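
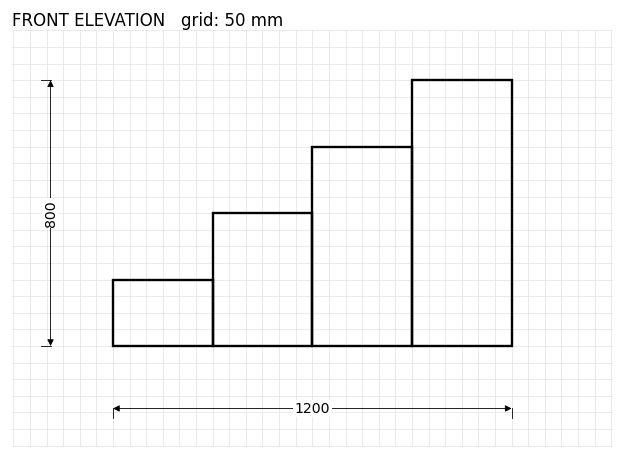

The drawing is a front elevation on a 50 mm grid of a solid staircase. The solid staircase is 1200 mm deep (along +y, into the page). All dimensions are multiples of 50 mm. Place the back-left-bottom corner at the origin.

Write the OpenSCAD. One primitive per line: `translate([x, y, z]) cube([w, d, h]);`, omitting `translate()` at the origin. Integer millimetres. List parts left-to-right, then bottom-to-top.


cube([300, 1200, 200]);
translate([300, 0, 0]) cube([300, 1200, 400]);
translate([600, 0, 0]) cube([300, 1200, 600]);
translate([900, 0, 0]) cube([300, 1200, 800]);


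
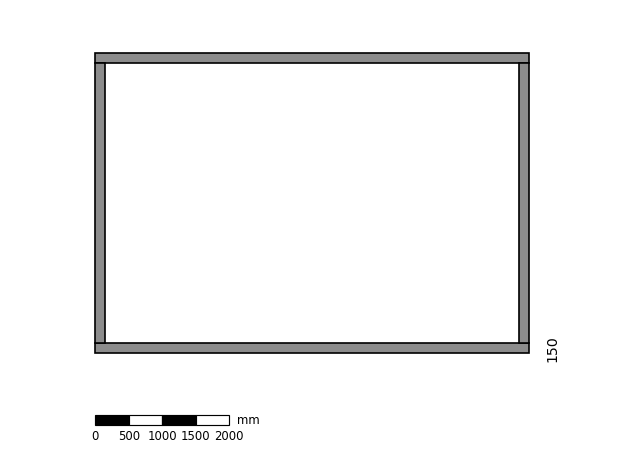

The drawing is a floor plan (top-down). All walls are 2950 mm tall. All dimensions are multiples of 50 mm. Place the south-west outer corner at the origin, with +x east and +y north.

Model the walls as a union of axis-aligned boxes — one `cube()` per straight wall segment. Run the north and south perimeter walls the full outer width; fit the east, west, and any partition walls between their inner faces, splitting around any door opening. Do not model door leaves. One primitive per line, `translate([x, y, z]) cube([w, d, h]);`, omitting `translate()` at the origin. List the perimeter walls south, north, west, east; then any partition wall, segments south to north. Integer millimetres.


cube([6500, 150, 2950]);
translate([0, 4350, 0]) cube([6500, 150, 2950]);
translate([0, 150, 0]) cube([150, 4200, 2950]);
translate([6350, 150, 0]) cube([150, 4200, 2950]);


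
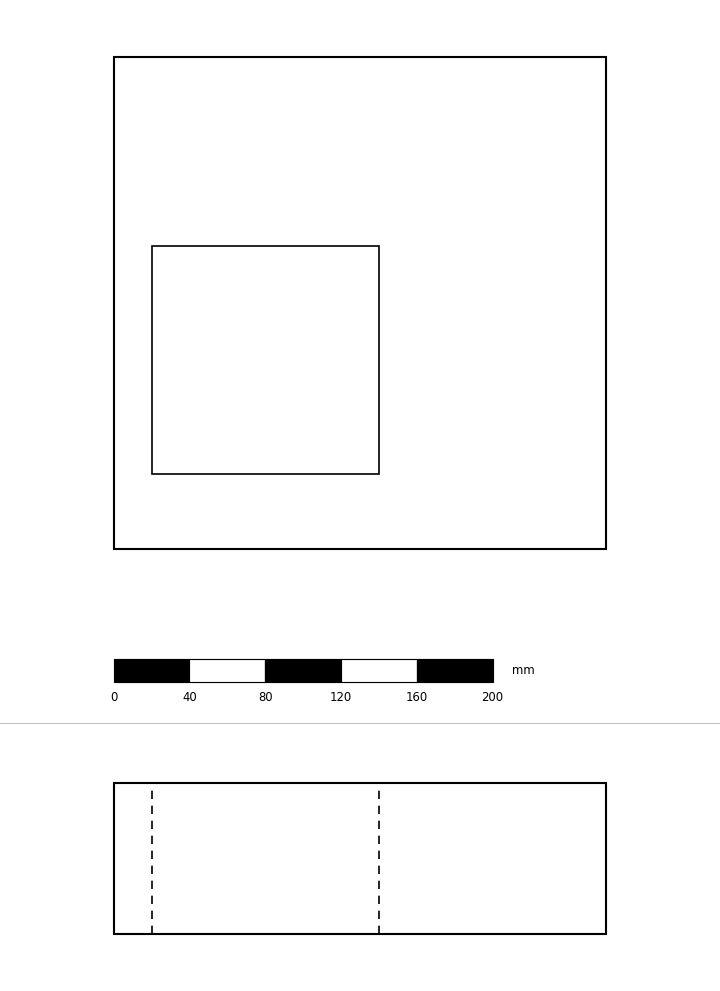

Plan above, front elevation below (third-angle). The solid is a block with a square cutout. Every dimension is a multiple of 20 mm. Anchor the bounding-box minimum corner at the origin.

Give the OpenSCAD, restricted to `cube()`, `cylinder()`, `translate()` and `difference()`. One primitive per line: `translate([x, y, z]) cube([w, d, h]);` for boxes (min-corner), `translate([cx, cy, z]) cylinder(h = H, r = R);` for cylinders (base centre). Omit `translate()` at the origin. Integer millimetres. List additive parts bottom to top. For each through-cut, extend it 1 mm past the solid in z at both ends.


difference() {
  cube([260, 260, 80]);
  translate([20, 40, -1]) cube([120, 120, 82]);
}


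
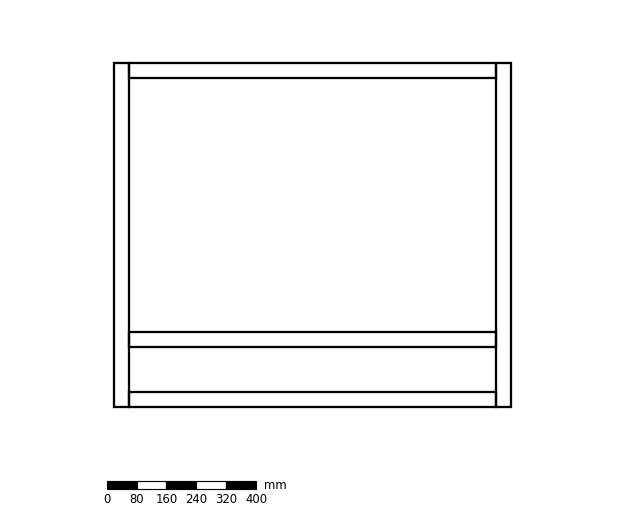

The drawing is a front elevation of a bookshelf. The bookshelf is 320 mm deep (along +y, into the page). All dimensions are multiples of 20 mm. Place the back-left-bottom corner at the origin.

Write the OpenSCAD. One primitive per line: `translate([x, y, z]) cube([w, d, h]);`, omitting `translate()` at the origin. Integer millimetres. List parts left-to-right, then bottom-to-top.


cube([40, 320, 920]);
translate([40, 0, 0]) cube([980, 320, 40]);
translate([40, 0, 160]) cube([980, 320, 40]);
translate([40, 0, 880]) cube([980, 320, 40]);
translate([1020, 0, 0]) cube([40, 320, 920]);


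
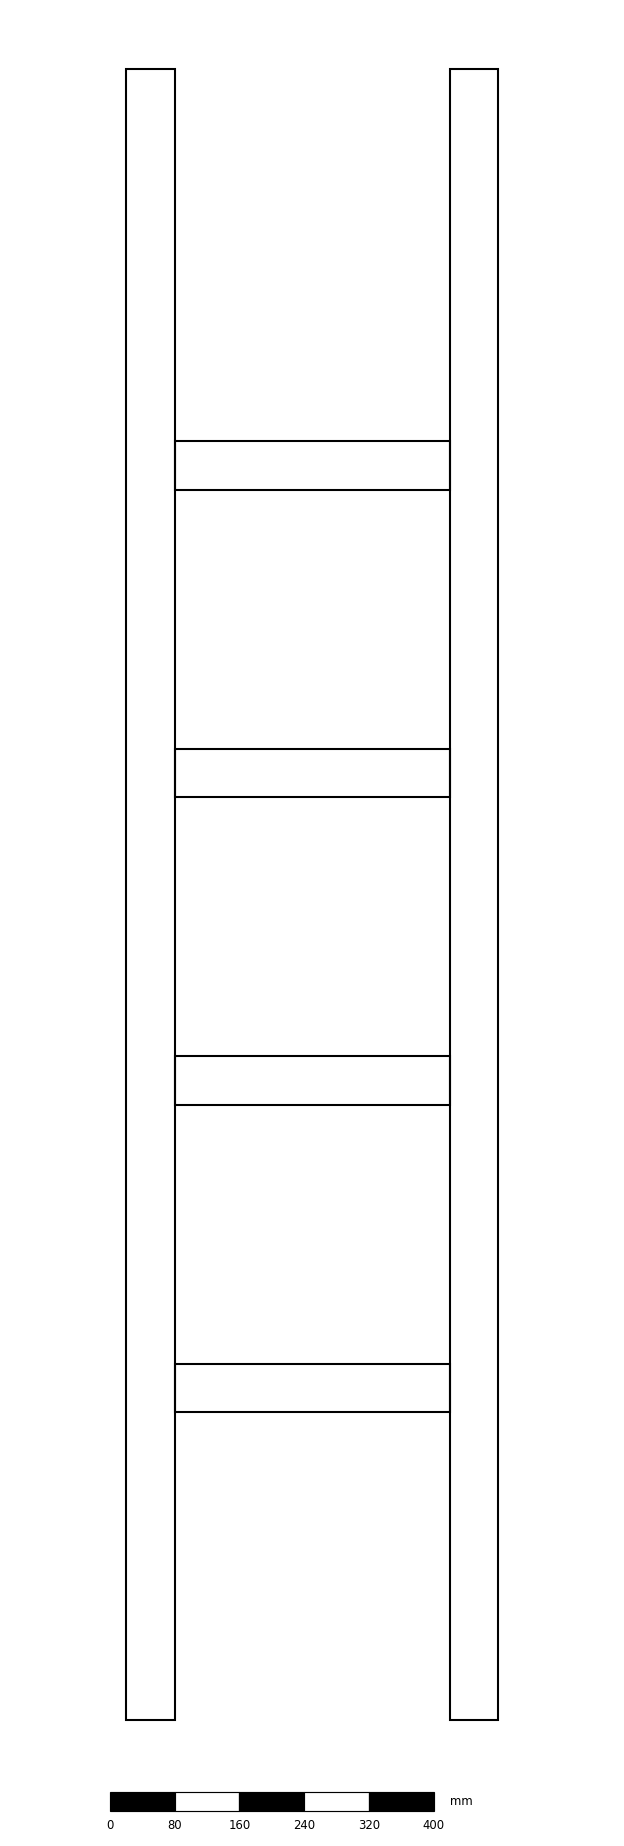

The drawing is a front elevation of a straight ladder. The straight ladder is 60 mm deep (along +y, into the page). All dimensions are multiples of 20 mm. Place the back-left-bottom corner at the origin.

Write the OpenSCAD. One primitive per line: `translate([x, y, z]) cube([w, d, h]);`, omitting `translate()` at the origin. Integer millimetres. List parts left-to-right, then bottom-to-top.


cube([60, 60, 2040]);
translate([60, 0, 380]) cube([340, 60, 60]);
translate([60, 0, 760]) cube([340, 60, 60]);
translate([60, 0, 1140]) cube([340, 60, 60]);
translate([60, 0, 1520]) cube([340, 60, 60]);
translate([400, 0, 0]) cube([60, 60, 2040]);


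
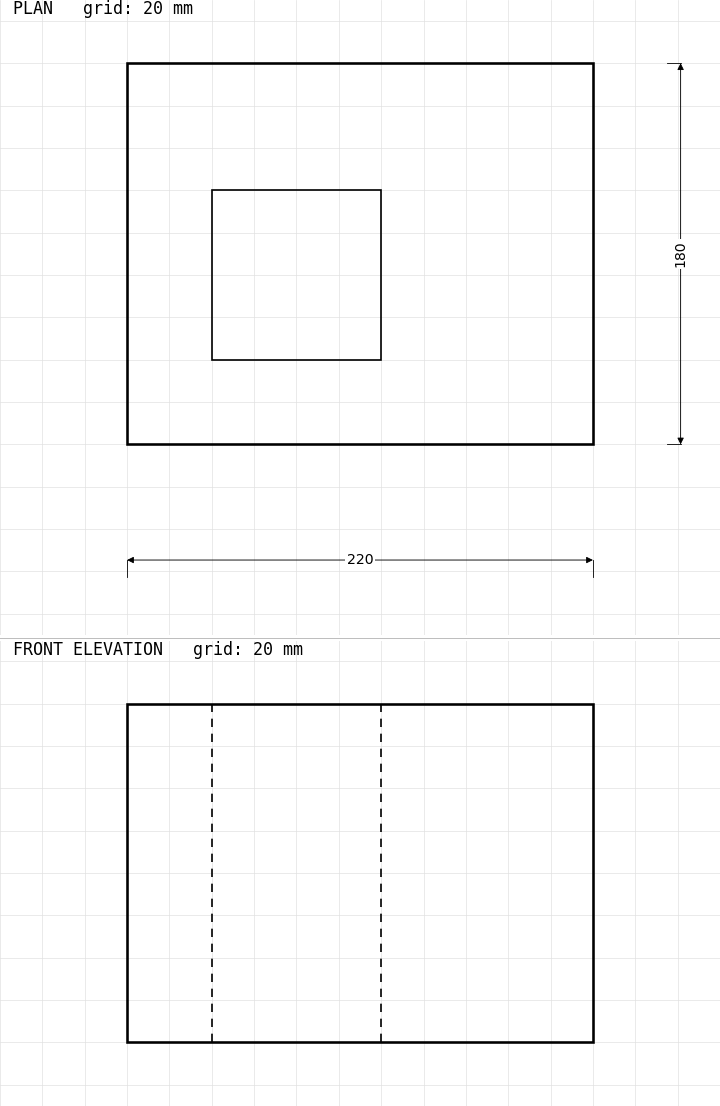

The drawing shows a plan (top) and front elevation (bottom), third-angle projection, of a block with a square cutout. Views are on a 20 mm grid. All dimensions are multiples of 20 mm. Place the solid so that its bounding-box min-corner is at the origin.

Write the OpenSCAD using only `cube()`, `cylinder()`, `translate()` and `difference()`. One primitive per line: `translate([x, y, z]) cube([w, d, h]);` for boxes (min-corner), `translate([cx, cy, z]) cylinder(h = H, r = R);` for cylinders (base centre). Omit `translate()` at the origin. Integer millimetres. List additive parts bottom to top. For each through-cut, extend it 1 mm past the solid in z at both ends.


difference() {
  cube([220, 180, 160]);
  translate([40, 40, -1]) cube([80, 80, 162]);
}


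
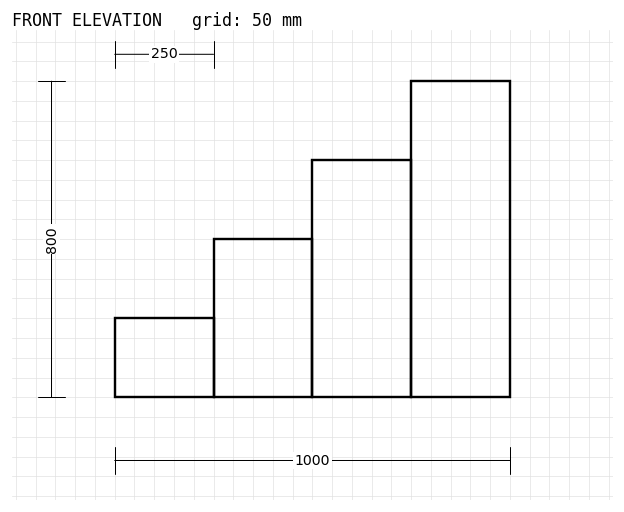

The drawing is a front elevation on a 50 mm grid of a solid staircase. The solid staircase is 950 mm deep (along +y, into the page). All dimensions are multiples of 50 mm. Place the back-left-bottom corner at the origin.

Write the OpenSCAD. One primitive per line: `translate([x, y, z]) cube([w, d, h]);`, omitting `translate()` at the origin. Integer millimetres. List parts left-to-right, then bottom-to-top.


cube([250, 950, 200]);
translate([250, 0, 0]) cube([250, 950, 400]);
translate([500, 0, 0]) cube([250, 950, 600]);
translate([750, 0, 0]) cube([250, 950, 800]);


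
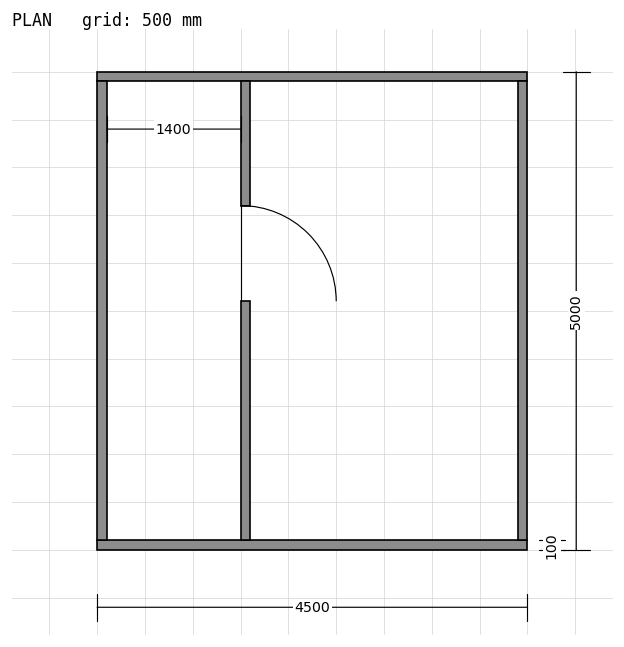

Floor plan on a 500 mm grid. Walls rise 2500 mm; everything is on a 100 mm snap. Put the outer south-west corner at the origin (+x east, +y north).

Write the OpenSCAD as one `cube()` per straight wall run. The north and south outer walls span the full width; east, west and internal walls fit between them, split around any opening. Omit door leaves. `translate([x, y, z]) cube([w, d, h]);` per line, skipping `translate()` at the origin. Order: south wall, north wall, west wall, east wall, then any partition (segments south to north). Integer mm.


cube([4500, 100, 2500]);
translate([0, 4900, 0]) cube([4500, 100, 2500]);
translate([0, 100, 0]) cube([100, 4800, 2500]);
translate([4400, 100, 0]) cube([100, 4800, 2500]);
translate([1500, 100, 0]) cube([100, 2500, 2500]);
translate([1500, 3600, 0]) cube([100, 1300, 2500]);


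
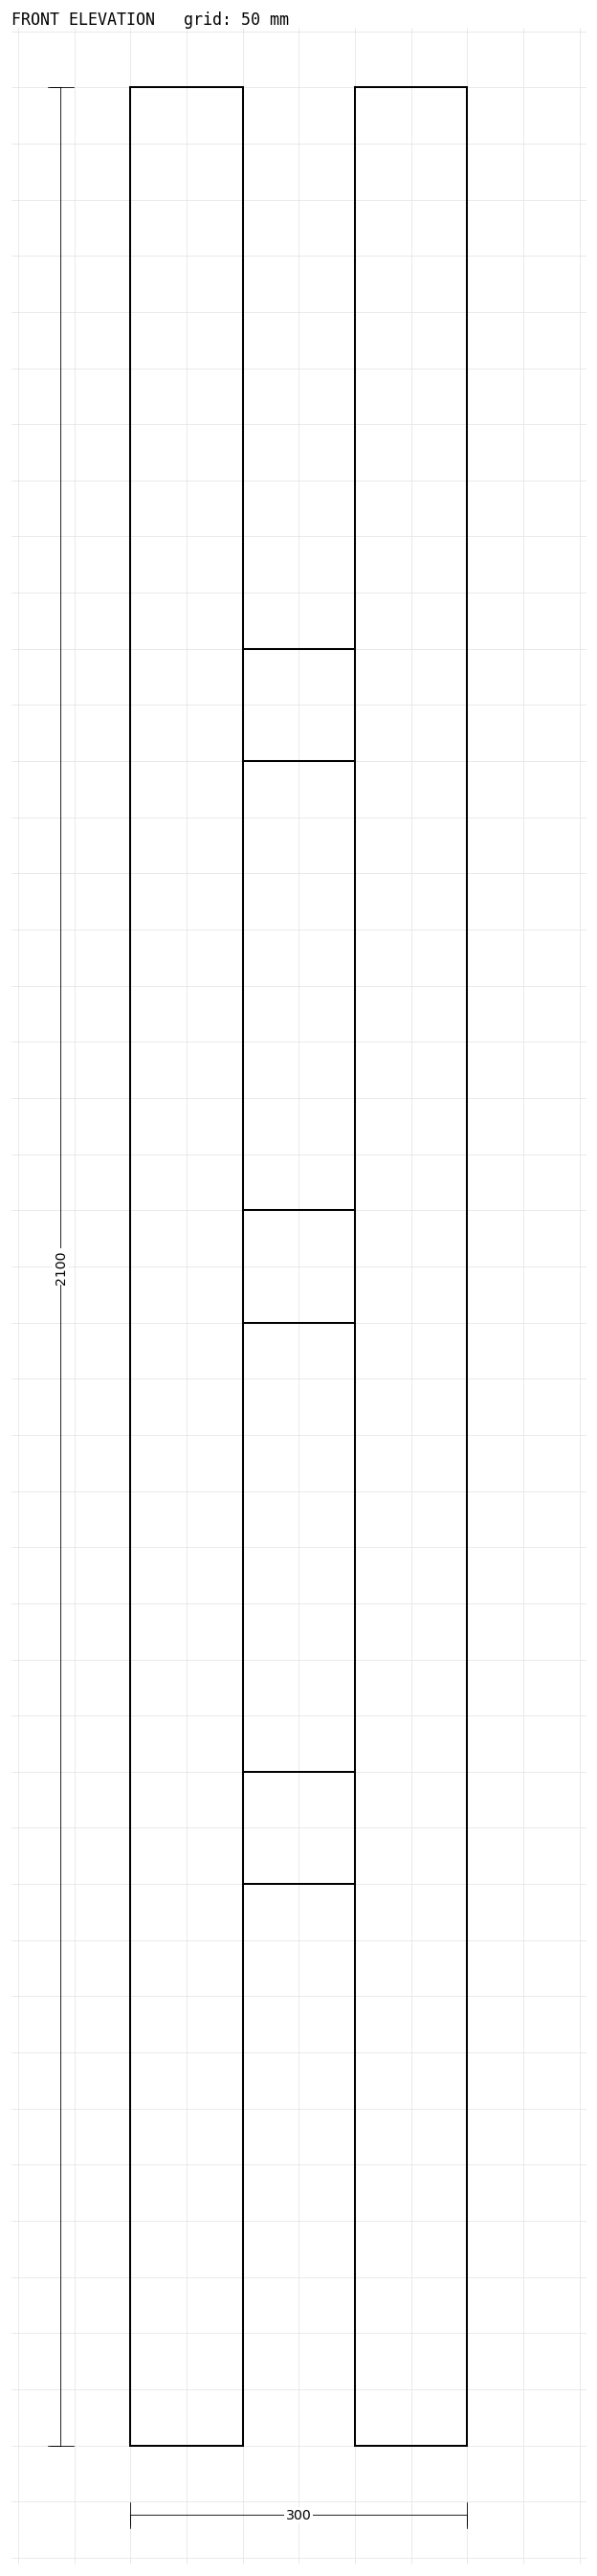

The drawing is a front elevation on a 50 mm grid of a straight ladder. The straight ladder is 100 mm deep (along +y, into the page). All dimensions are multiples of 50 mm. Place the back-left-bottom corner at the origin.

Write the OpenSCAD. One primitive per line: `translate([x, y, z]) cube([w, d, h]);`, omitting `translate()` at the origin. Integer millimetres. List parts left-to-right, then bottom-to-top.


cube([100, 100, 2100]);
translate([100, 0, 500]) cube([100, 100, 100]);
translate([100, 0, 1000]) cube([100, 100, 100]);
translate([100, 0, 1500]) cube([100, 100, 100]);
translate([200, 0, 0]) cube([100, 100, 2100]);


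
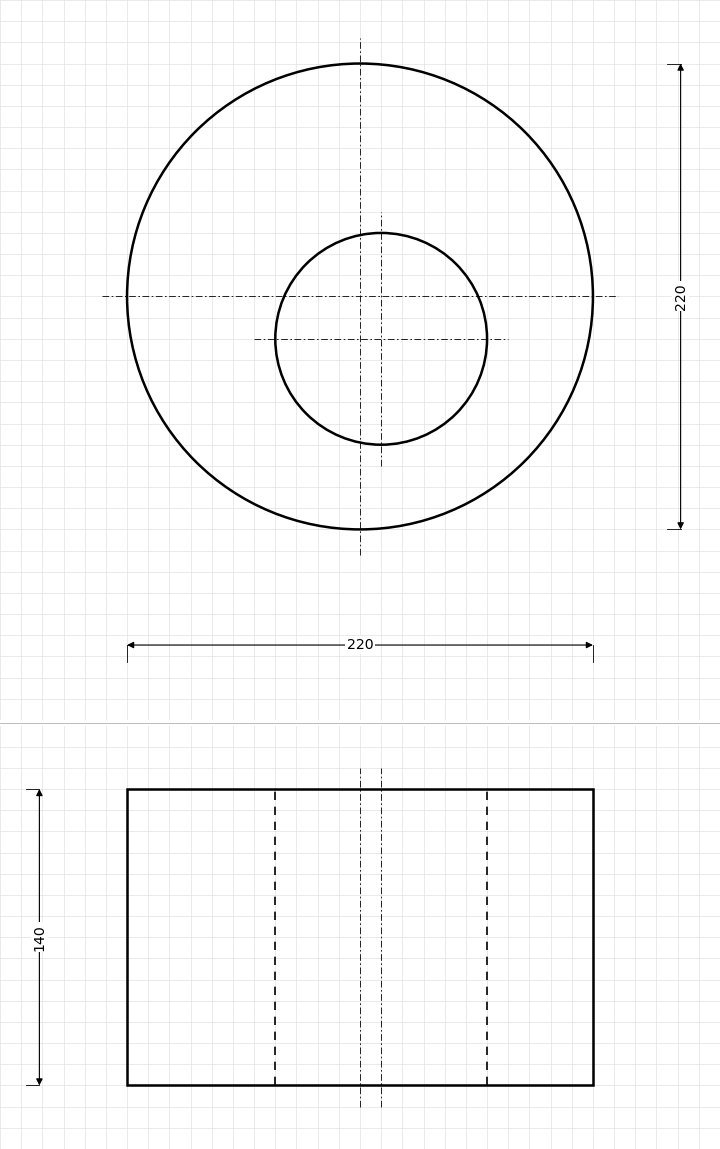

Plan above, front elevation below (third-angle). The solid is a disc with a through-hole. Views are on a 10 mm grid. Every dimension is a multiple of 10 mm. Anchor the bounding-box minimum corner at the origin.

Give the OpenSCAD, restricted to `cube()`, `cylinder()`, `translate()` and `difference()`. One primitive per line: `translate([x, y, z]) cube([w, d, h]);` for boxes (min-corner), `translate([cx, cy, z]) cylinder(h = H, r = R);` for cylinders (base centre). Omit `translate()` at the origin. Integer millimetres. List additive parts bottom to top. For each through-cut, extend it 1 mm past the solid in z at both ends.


difference() {
  translate([110, 110, 0]) cylinder(h = 140, r = 110);
  translate([120, 90, -1]) cylinder(h = 142, r = 50);
}


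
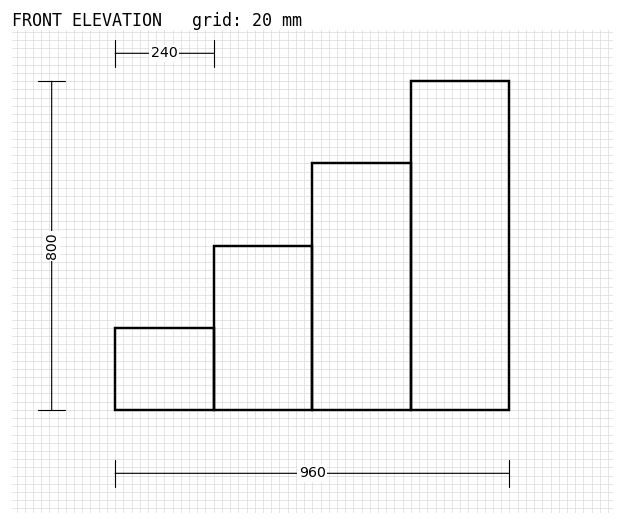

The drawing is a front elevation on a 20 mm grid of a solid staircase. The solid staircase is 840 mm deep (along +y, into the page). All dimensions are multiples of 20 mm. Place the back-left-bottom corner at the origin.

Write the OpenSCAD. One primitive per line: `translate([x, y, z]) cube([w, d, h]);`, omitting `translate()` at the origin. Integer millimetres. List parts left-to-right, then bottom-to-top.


cube([240, 840, 200]);
translate([240, 0, 0]) cube([240, 840, 400]);
translate([480, 0, 0]) cube([240, 840, 600]);
translate([720, 0, 0]) cube([240, 840, 800]);


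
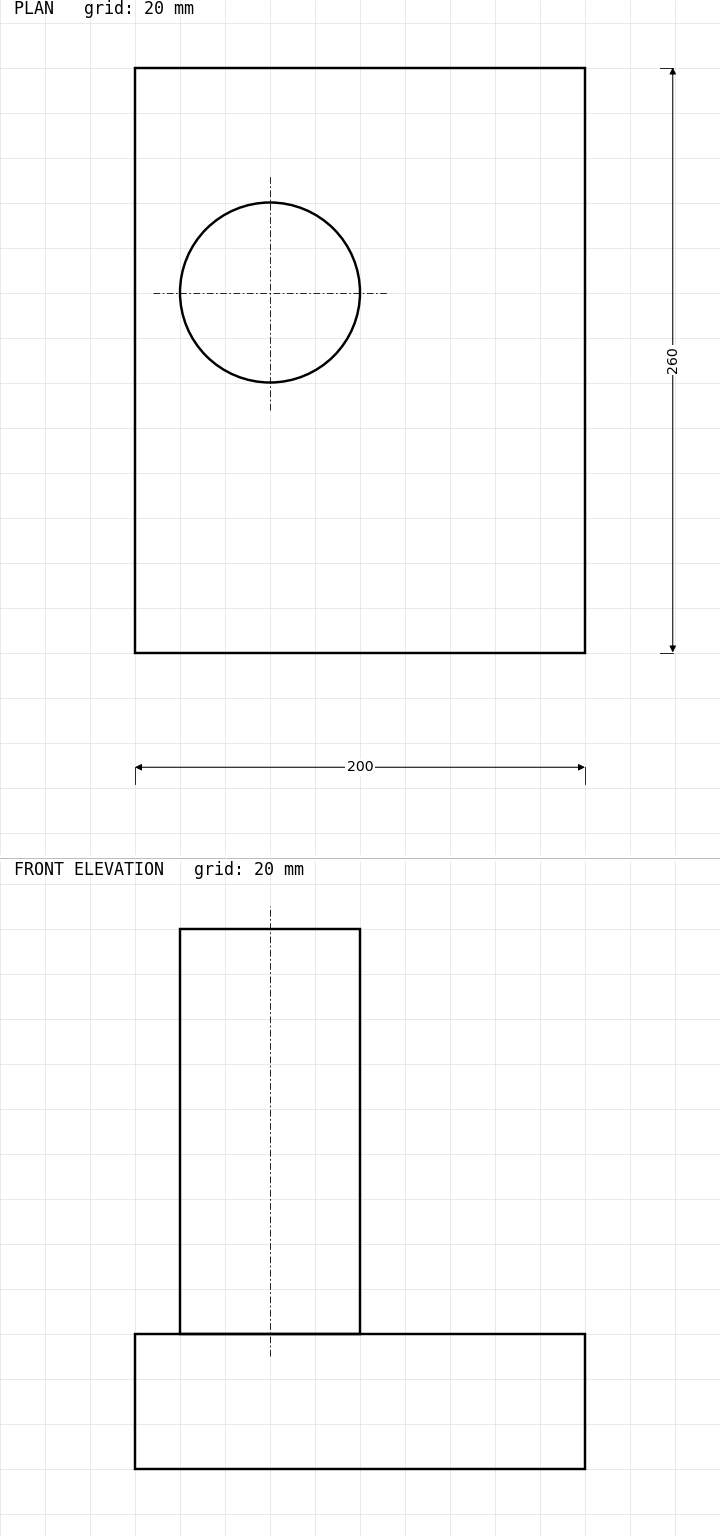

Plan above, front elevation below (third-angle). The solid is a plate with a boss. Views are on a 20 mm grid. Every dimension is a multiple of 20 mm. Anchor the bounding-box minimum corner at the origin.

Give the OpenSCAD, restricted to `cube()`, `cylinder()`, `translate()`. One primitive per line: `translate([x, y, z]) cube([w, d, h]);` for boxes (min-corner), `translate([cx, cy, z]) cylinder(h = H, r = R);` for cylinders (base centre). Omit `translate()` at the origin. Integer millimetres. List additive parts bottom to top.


cube([200, 260, 60]);
translate([60, 160, 60]) cylinder(h = 180, r = 40);


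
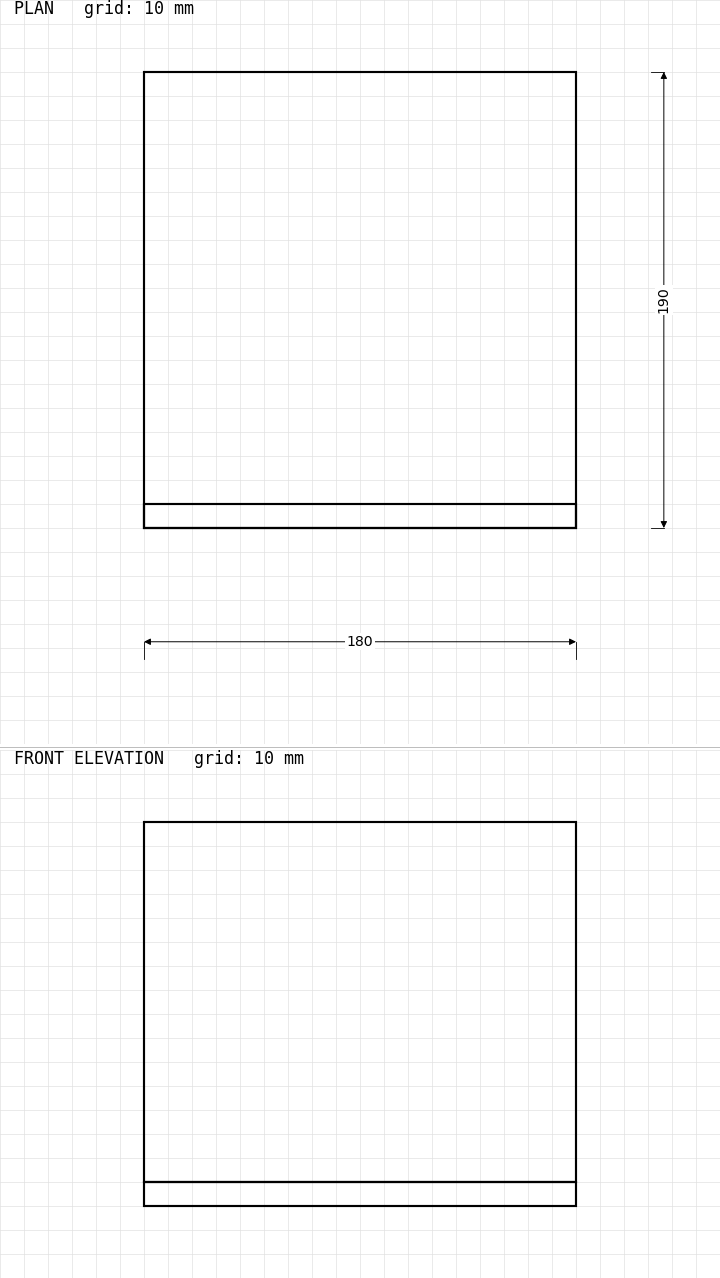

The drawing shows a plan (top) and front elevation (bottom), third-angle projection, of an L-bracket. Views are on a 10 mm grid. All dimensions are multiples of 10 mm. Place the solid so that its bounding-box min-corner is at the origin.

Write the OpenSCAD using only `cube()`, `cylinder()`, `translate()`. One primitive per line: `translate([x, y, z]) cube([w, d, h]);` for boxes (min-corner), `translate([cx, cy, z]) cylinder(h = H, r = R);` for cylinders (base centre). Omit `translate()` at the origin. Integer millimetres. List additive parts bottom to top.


cube([180, 190, 10]);
translate([0, 0, 10]) cube([180, 10, 150]);


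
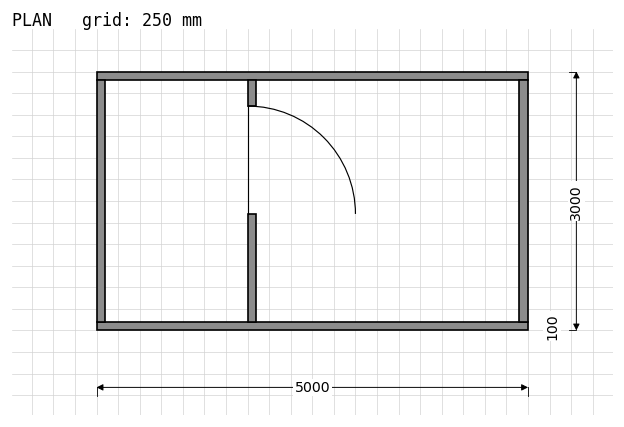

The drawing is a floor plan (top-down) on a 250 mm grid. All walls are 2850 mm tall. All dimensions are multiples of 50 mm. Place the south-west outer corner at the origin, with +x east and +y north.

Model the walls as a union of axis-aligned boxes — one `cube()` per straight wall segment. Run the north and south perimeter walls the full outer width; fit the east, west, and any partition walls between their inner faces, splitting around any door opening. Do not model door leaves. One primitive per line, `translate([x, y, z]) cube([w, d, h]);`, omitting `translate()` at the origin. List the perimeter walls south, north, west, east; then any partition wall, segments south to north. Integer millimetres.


cube([5000, 100, 2850]);
translate([0, 2900, 0]) cube([5000, 100, 2850]);
translate([0, 100, 0]) cube([100, 2800, 2850]);
translate([4900, 100, 0]) cube([100, 2800, 2850]);
translate([1750, 100, 0]) cube([100, 1250, 2850]);
translate([1750, 2600, 0]) cube([100, 300, 2850]);


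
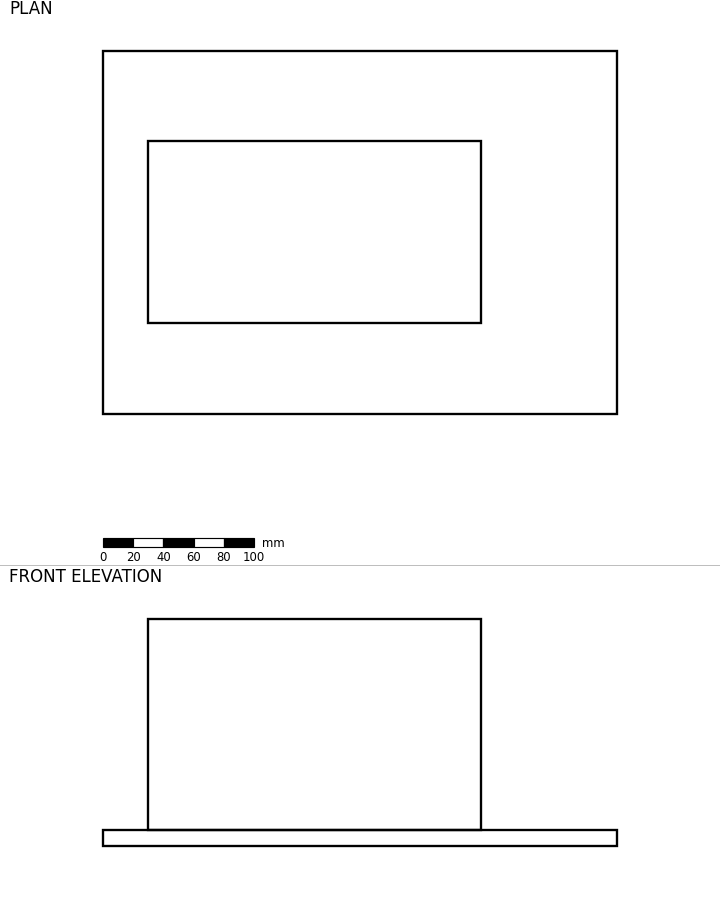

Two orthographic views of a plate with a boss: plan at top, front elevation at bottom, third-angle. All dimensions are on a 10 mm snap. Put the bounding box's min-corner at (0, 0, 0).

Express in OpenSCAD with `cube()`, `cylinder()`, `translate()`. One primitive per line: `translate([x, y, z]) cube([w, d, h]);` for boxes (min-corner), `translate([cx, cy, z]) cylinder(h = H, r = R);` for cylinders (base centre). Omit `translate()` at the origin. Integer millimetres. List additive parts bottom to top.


cube([340, 240, 10]);
translate([30, 60, 10]) cube([220, 120, 140]);


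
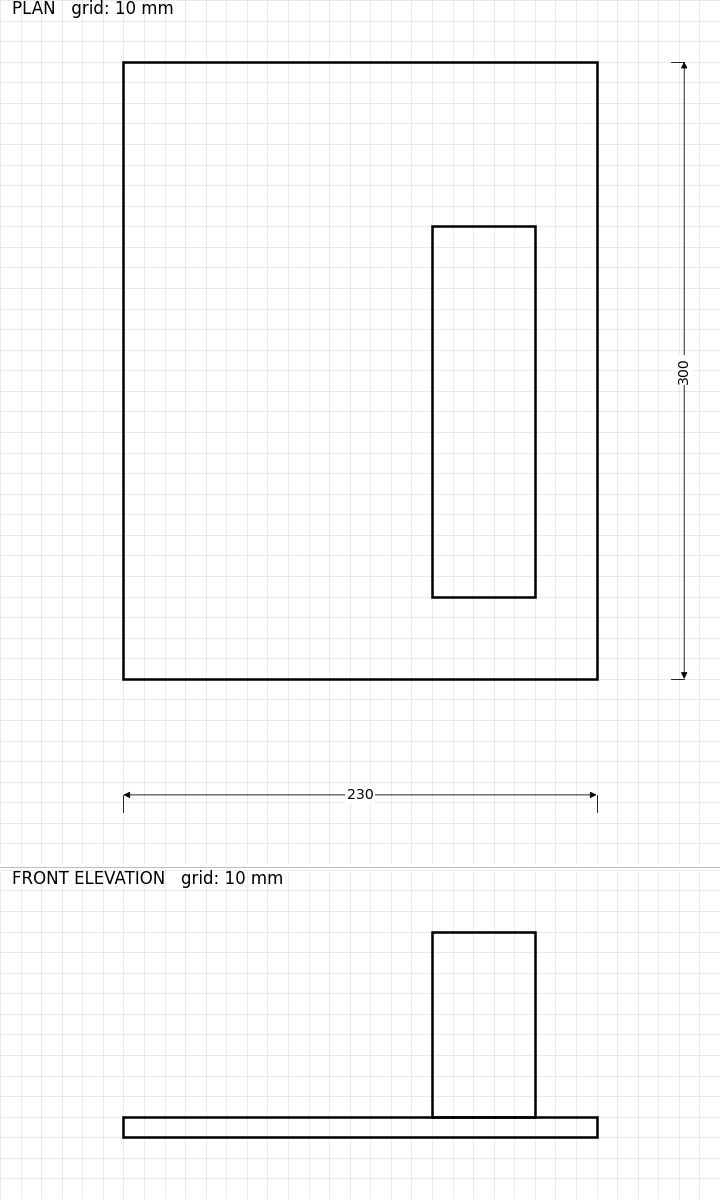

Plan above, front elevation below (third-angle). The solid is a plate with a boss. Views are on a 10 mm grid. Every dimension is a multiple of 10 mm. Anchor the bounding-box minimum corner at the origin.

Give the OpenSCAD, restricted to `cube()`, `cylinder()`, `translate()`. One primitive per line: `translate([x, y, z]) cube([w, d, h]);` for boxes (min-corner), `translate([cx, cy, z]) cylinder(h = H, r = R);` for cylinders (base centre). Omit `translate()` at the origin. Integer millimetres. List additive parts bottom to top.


cube([230, 300, 10]);
translate([150, 40, 10]) cube([50, 180, 90]);


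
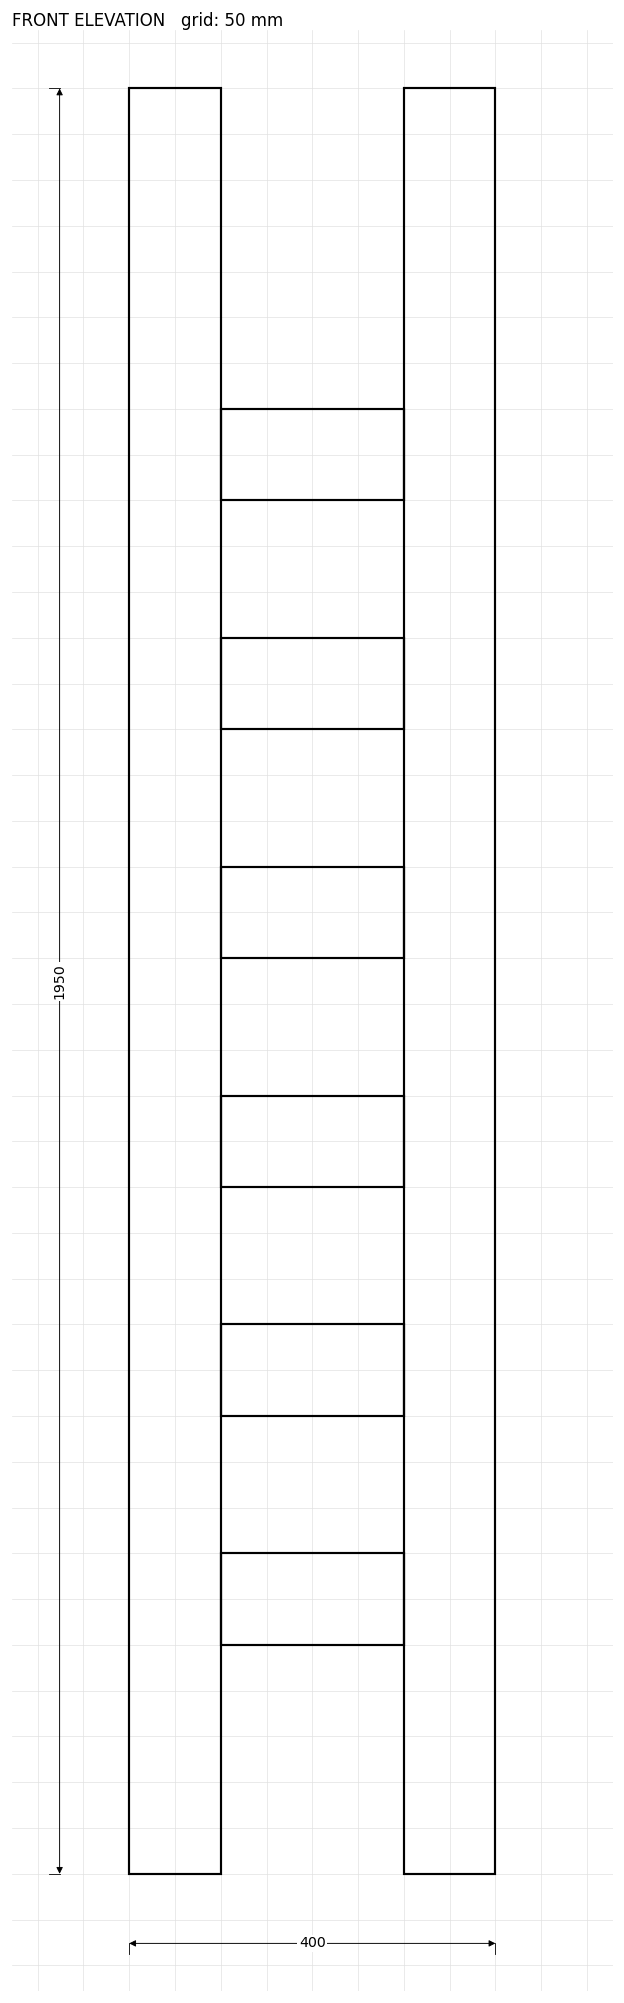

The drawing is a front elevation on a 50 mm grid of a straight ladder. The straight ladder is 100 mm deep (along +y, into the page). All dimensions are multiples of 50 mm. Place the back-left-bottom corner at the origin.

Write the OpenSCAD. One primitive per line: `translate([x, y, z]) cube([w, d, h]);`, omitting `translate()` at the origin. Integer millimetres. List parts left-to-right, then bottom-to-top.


cube([100, 100, 1950]);
translate([100, 0, 250]) cube([200, 100, 100]);
translate([100, 0, 500]) cube([200, 100, 100]);
translate([100, 0, 750]) cube([200, 100, 100]);
translate([100, 0, 1000]) cube([200, 100, 100]);
translate([100, 0, 1250]) cube([200, 100, 100]);
translate([100, 0, 1500]) cube([200, 100, 100]);
translate([300, 0, 0]) cube([100, 100, 1950]);


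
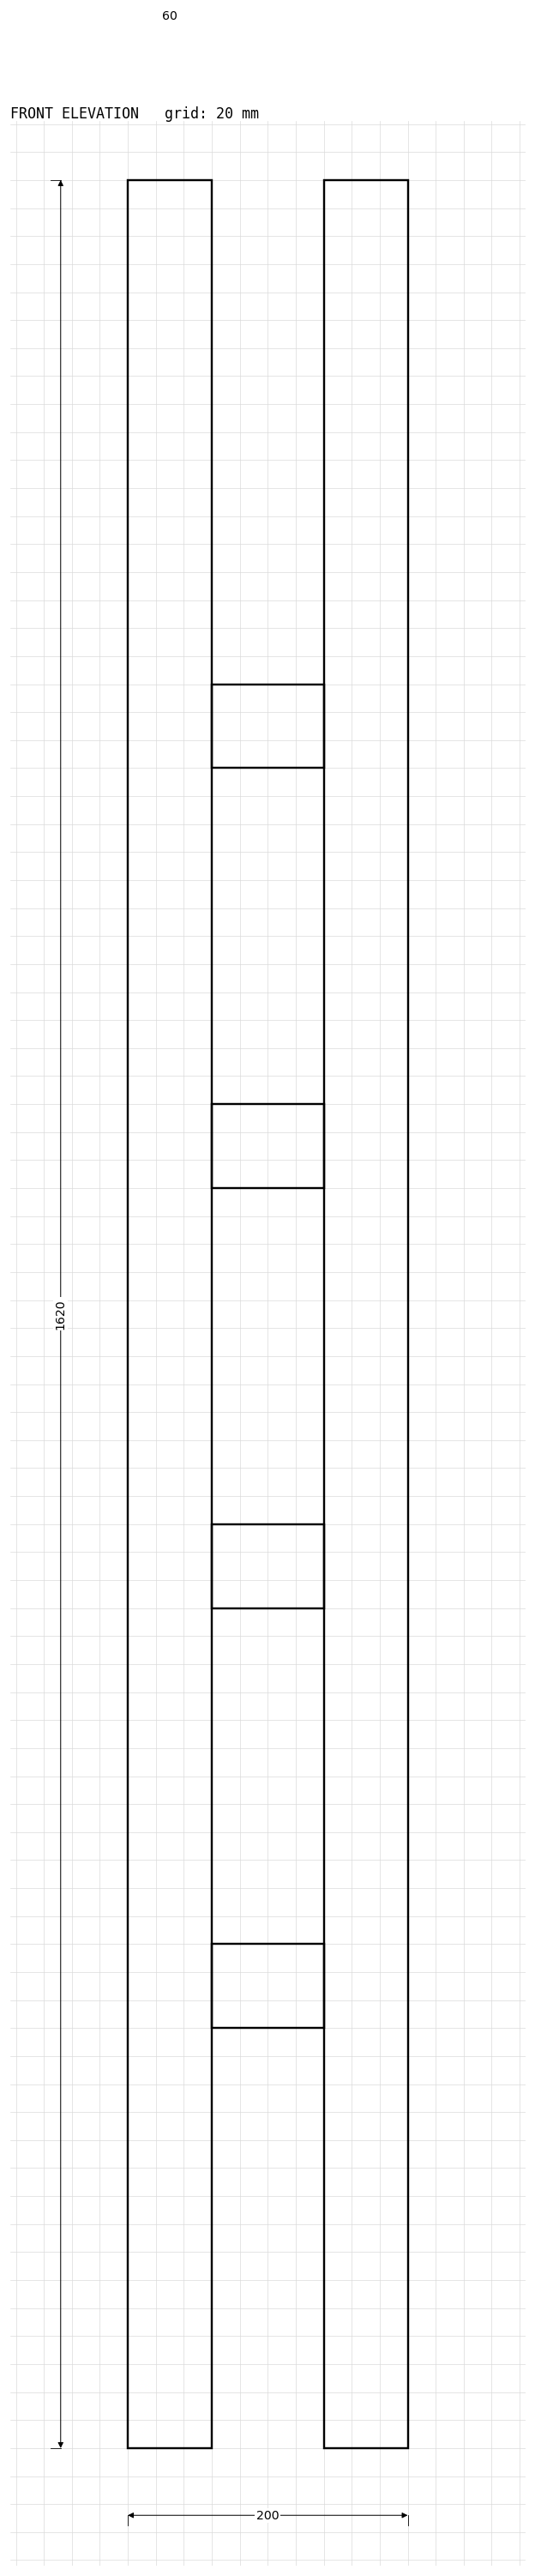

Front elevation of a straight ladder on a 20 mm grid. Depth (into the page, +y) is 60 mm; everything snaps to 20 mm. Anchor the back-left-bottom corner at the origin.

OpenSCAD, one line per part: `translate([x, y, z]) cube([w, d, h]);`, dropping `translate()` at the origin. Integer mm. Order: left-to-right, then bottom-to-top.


cube([60, 60, 1620]);
translate([60, 0, 300]) cube([80, 60, 60]);
translate([60, 0, 600]) cube([80, 60, 60]);
translate([60, 0, 900]) cube([80, 60, 60]);
translate([60, 0, 1200]) cube([80, 60, 60]);
translate([140, 0, 0]) cube([60, 60, 1620]);


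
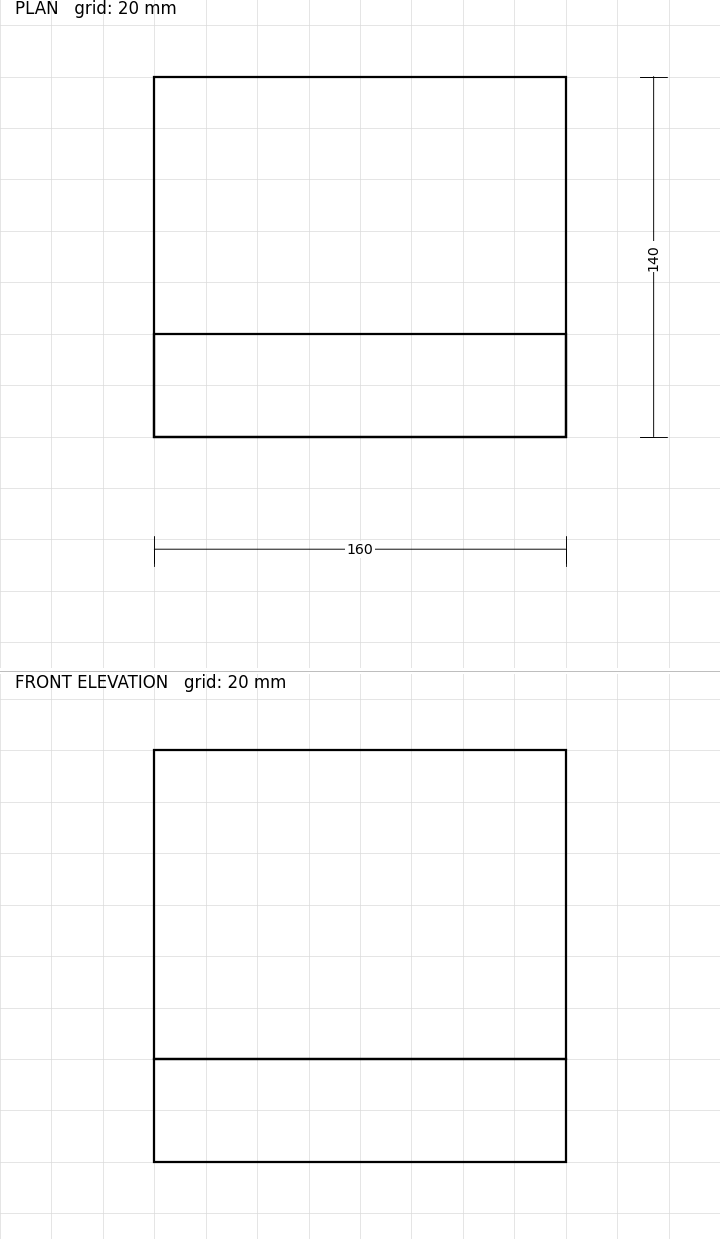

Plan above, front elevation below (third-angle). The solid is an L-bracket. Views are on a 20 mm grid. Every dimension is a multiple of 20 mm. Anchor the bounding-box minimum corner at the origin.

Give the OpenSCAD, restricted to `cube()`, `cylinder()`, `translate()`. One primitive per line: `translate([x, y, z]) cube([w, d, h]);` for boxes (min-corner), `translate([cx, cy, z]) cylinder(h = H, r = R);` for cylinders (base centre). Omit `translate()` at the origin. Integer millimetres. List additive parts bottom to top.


cube([160, 140, 40]);
translate([0, 0, 40]) cube([160, 40, 120]);


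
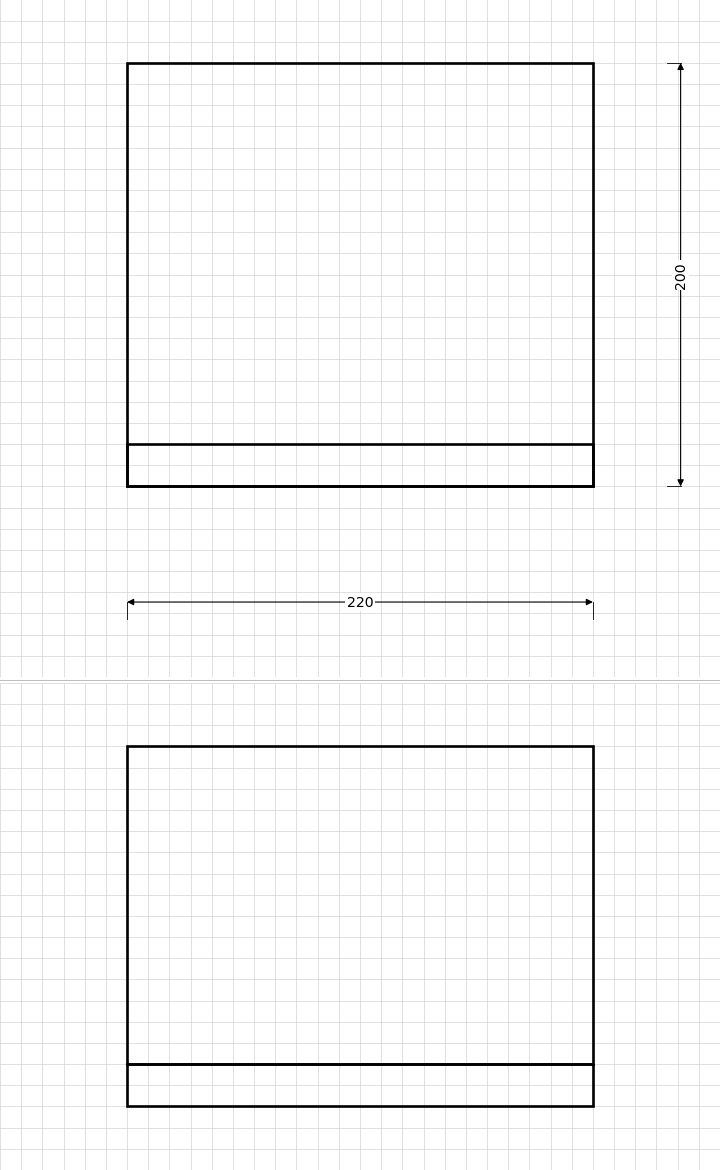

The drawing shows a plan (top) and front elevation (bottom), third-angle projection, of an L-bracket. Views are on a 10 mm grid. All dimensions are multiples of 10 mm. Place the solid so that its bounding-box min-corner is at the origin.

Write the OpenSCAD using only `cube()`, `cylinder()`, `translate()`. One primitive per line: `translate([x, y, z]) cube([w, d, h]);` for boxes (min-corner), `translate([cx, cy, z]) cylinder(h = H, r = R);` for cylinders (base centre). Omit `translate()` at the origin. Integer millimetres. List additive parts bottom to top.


cube([220, 200, 20]);
translate([0, 0, 20]) cube([220, 20, 150]);


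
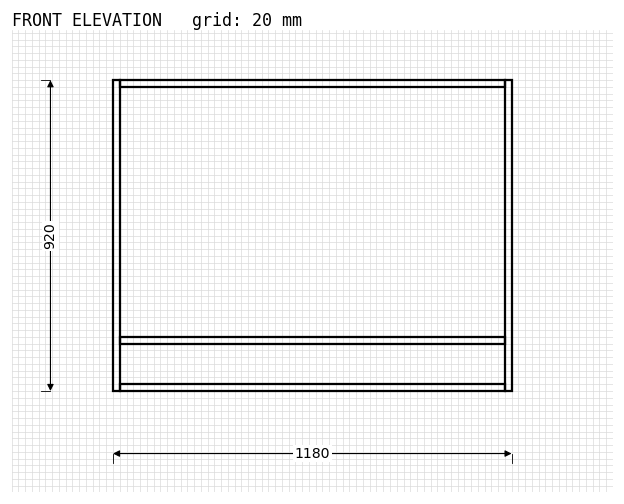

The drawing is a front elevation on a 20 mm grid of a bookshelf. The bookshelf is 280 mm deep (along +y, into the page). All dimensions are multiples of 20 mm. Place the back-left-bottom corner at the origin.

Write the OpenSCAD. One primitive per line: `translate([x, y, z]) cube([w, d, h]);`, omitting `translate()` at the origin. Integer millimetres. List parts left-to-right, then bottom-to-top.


cube([20, 280, 920]);
translate([20, 0, 0]) cube([1140, 280, 20]);
translate([20, 0, 140]) cube([1140, 280, 20]);
translate([20, 0, 900]) cube([1140, 280, 20]);
translate([1160, 0, 0]) cube([20, 280, 920]);


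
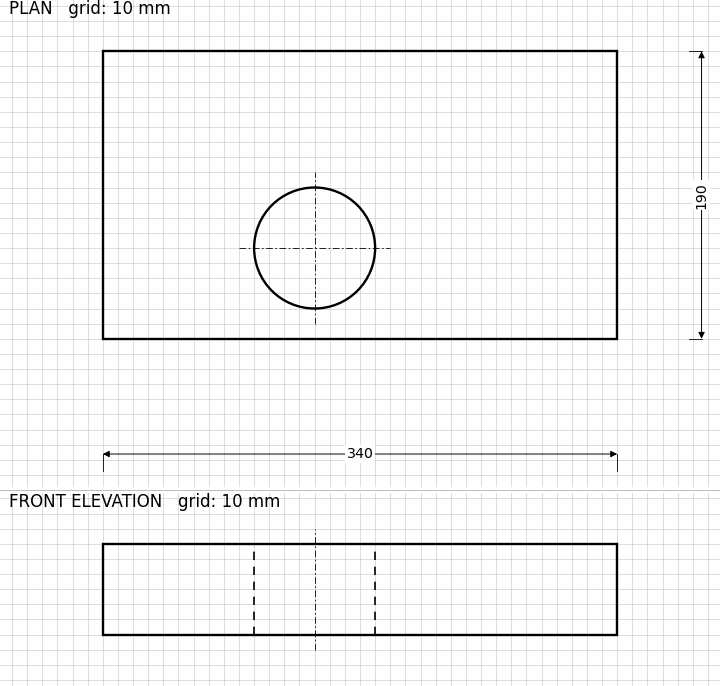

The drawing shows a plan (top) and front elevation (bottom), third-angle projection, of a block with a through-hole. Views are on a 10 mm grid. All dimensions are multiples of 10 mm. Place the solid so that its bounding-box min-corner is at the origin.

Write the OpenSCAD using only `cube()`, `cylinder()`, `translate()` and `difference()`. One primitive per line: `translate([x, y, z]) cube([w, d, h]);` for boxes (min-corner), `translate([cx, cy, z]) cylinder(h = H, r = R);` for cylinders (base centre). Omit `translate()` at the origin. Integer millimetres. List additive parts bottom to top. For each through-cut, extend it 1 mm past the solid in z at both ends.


difference() {
  cube([340, 190, 60]);
  translate([140, 60, -1]) cylinder(h = 62, r = 40);
}


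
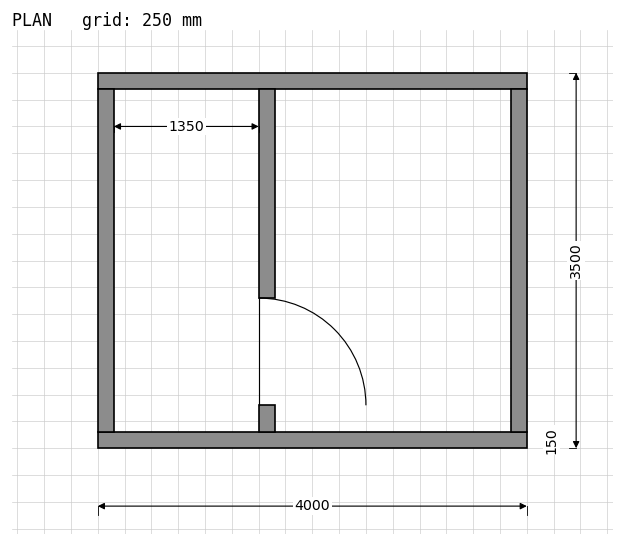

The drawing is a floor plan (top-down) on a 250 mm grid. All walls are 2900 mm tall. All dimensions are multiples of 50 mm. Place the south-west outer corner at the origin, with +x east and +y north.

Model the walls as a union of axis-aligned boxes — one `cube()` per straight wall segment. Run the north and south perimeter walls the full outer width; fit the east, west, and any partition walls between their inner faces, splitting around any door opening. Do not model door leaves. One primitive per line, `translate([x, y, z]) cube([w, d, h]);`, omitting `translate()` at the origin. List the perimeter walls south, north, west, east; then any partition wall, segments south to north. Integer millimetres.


cube([4000, 150, 2900]);
translate([0, 3350, 0]) cube([4000, 150, 2900]);
translate([0, 150, 0]) cube([150, 3200, 2900]);
translate([3850, 150, 0]) cube([150, 3200, 2900]);
translate([1500, 150, 0]) cube([150, 250, 2900]);
translate([1500, 1400, 0]) cube([150, 1950, 2900]);


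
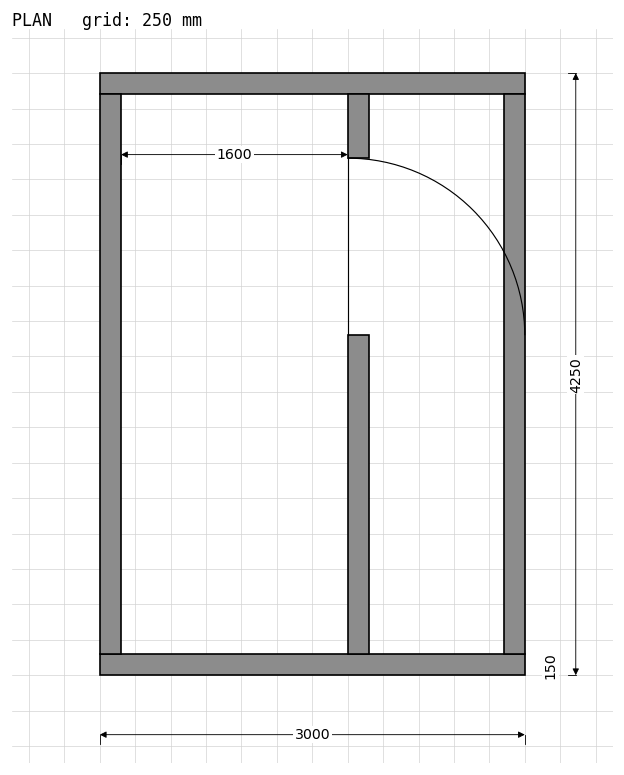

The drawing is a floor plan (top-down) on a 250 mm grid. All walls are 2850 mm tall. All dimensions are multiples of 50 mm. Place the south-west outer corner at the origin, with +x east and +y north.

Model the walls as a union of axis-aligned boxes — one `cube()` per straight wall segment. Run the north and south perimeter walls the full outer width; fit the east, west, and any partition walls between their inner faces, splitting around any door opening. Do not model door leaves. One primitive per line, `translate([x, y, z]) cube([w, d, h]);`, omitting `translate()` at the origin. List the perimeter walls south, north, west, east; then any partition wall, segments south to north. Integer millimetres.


cube([3000, 150, 2850]);
translate([0, 4100, 0]) cube([3000, 150, 2850]);
translate([0, 150, 0]) cube([150, 3950, 2850]);
translate([2850, 150, 0]) cube([150, 3950, 2850]);
translate([1750, 150, 0]) cube([150, 2250, 2850]);
translate([1750, 3650, 0]) cube([150, 450, 2850]);


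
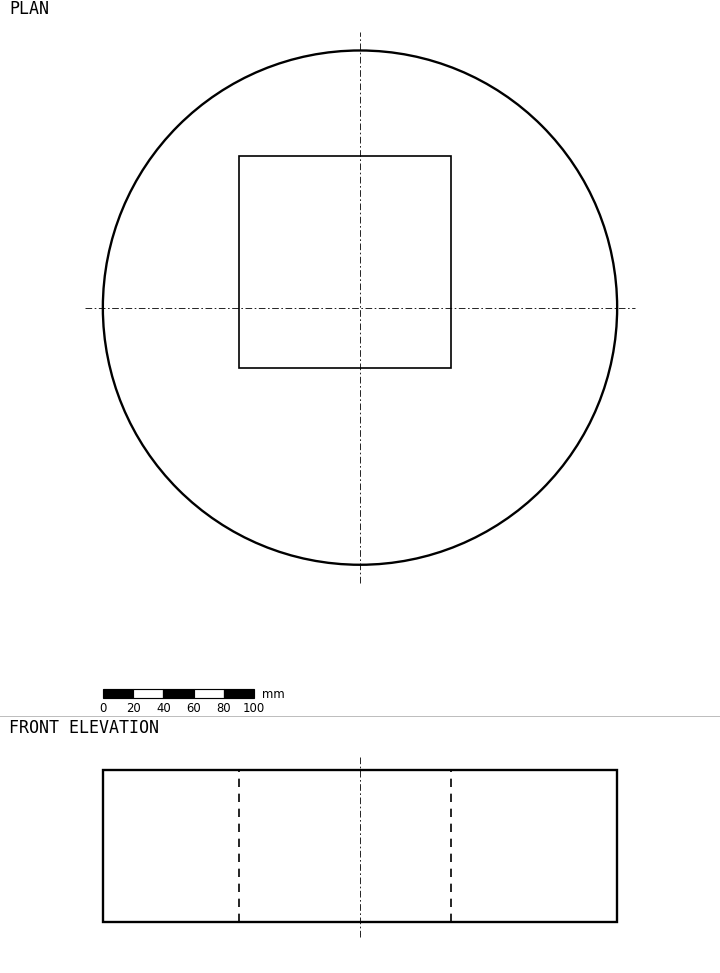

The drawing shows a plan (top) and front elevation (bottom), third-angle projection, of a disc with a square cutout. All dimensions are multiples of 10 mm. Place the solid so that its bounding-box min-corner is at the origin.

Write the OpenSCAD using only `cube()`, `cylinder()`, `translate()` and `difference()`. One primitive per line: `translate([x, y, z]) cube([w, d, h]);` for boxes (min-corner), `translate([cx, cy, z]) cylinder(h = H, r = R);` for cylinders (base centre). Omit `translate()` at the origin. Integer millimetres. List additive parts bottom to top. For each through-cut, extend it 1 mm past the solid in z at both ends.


difference() {
  translate([170, 170, 0]) cylinder(h = 100, r = 170);
  translate([90, 130, -1]) cube([140, 140, 102]);
}


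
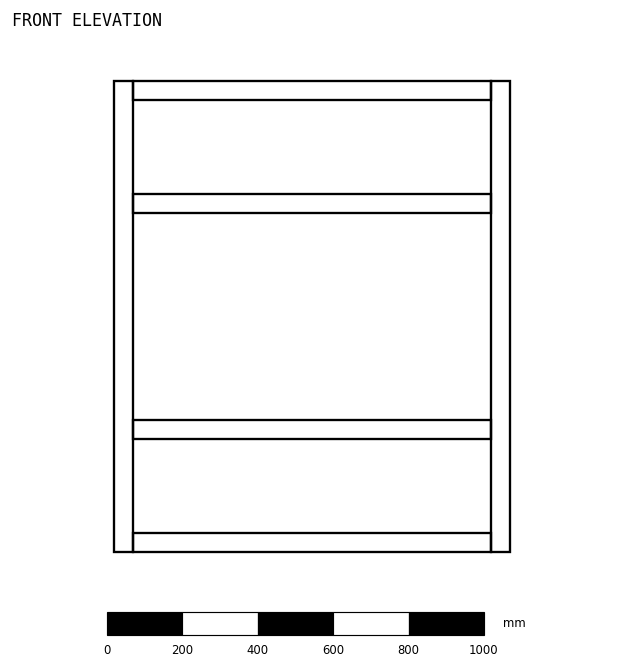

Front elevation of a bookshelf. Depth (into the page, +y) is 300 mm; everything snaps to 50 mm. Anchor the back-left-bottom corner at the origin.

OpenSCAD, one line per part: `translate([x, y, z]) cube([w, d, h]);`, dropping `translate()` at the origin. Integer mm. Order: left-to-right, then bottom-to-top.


cube([50, 300, 1250]);
translate([50, 0, 0]) cube([950, 300, 50]);
translate([50, 0, 300]) cube([950, 300, 50]);
translate([50, 0, 900]) cube([950, 300, 50]);
translate([50, 0, 1200]) cube([950, 300, 50]);
translate([1000, 0, 0]) cube([50, 300, 1250]);


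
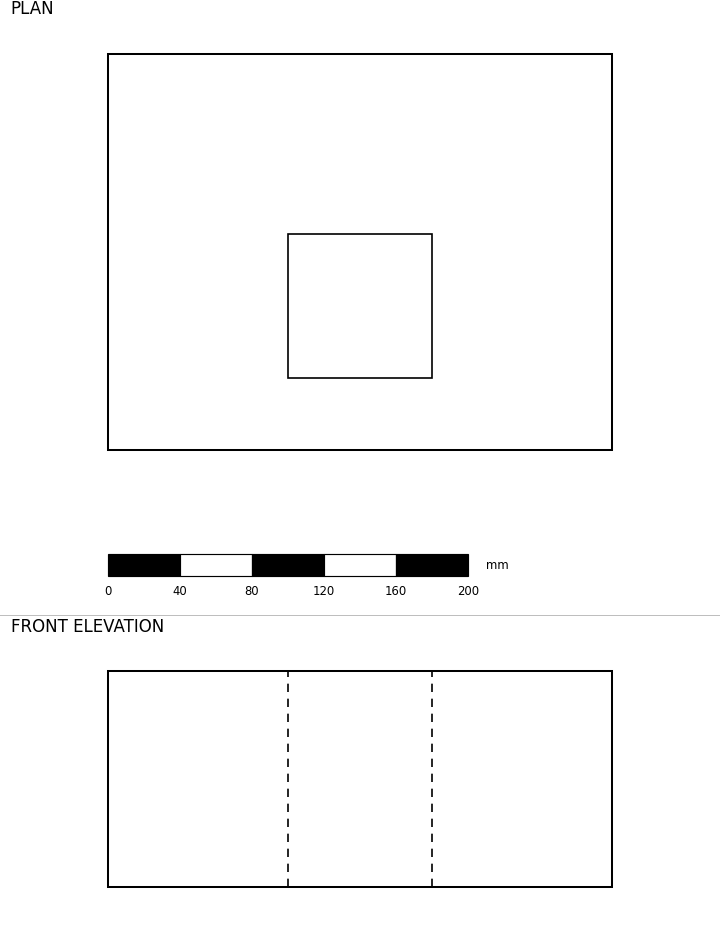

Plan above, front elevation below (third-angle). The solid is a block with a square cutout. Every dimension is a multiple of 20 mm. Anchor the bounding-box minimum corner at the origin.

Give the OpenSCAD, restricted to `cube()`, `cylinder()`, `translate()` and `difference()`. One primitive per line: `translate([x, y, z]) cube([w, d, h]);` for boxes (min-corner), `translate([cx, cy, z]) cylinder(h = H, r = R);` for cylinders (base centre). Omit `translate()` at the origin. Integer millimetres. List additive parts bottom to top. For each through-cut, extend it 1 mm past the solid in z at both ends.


difference() {
  cube([280, 220, 120]);
  translate([100, 40, -1]) cube([80, 80, 122]);
}


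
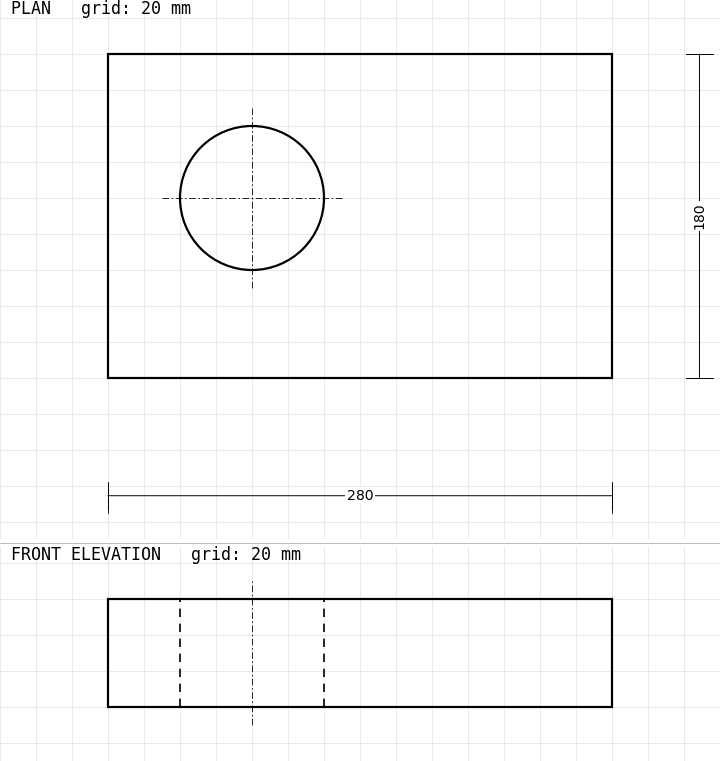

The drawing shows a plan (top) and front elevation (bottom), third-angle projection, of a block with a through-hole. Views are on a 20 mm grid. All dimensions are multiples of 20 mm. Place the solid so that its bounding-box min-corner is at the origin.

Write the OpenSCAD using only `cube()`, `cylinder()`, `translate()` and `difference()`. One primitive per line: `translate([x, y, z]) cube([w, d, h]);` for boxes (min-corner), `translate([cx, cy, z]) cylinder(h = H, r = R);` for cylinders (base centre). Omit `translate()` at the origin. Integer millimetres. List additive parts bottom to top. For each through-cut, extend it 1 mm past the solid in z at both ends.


difference() {
  cube([280, 180, 60]);
  translate([80, 100, -1]) cylinder(h = 62, r = 40);
}


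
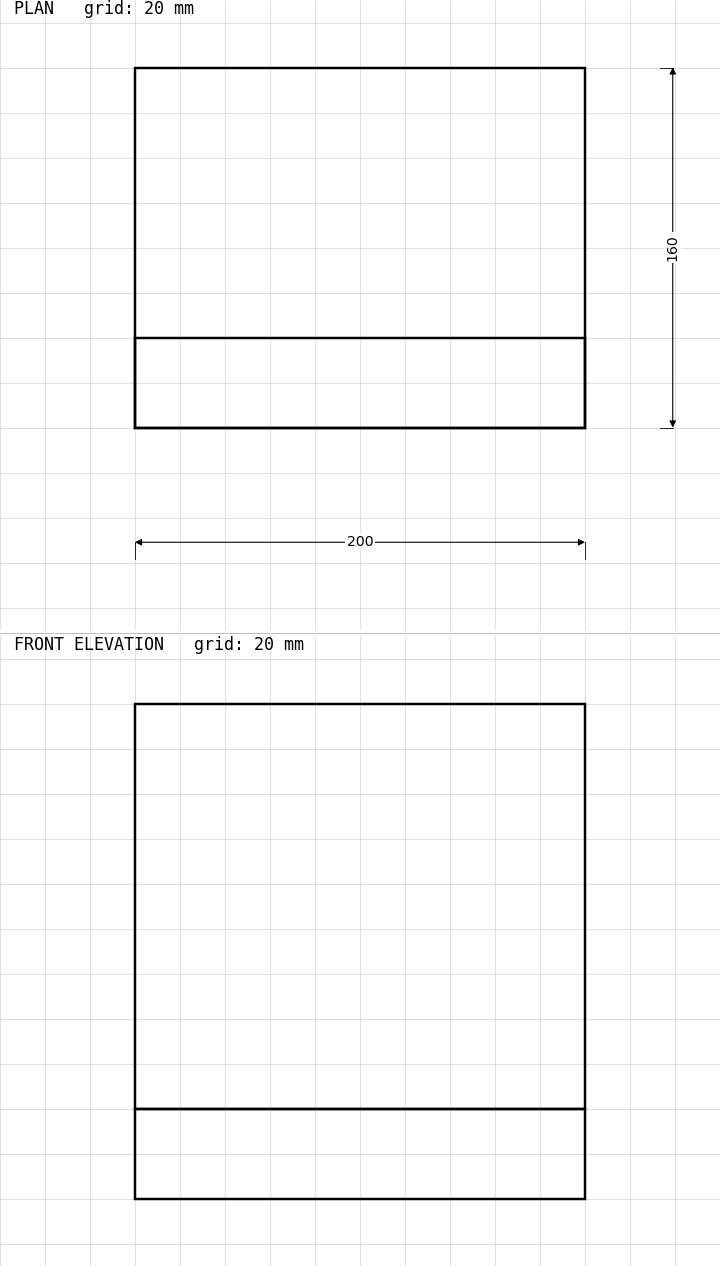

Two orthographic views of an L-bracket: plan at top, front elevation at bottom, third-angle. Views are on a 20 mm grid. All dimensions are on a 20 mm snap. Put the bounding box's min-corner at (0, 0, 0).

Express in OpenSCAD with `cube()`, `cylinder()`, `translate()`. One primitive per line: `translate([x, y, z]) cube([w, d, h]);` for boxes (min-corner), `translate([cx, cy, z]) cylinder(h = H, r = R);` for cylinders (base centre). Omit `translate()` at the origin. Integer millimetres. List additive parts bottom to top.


cube([200, 160, 40]);
translate([0, 0, 40]) cube([200, 40, 180]);


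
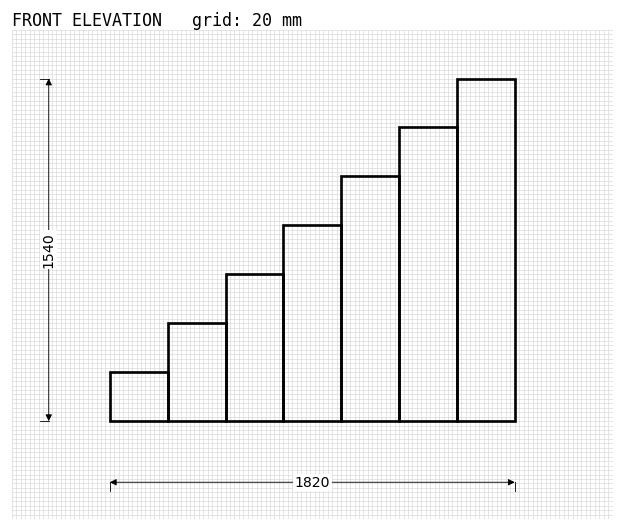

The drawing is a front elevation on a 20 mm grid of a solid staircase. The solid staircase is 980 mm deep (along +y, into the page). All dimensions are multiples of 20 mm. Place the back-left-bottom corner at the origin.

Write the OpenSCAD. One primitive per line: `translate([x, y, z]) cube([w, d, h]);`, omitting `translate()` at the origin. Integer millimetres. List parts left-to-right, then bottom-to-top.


cube([260, 980, 220]);
translate([260, 0, 0]) cube([260, 980, 440]);
translate([520, 0, 0]) cube([260, 980, 660]);
translate([780, 0, 0]) cube([260, 980, 880]);
translate([1040, 0, 0]) cube([260, 980, 1100]);
translate([1300, 0, 0]) cube([260, 980, 1320]);
translate([1560, 0, 0]) cube([260, 980, 1540]);


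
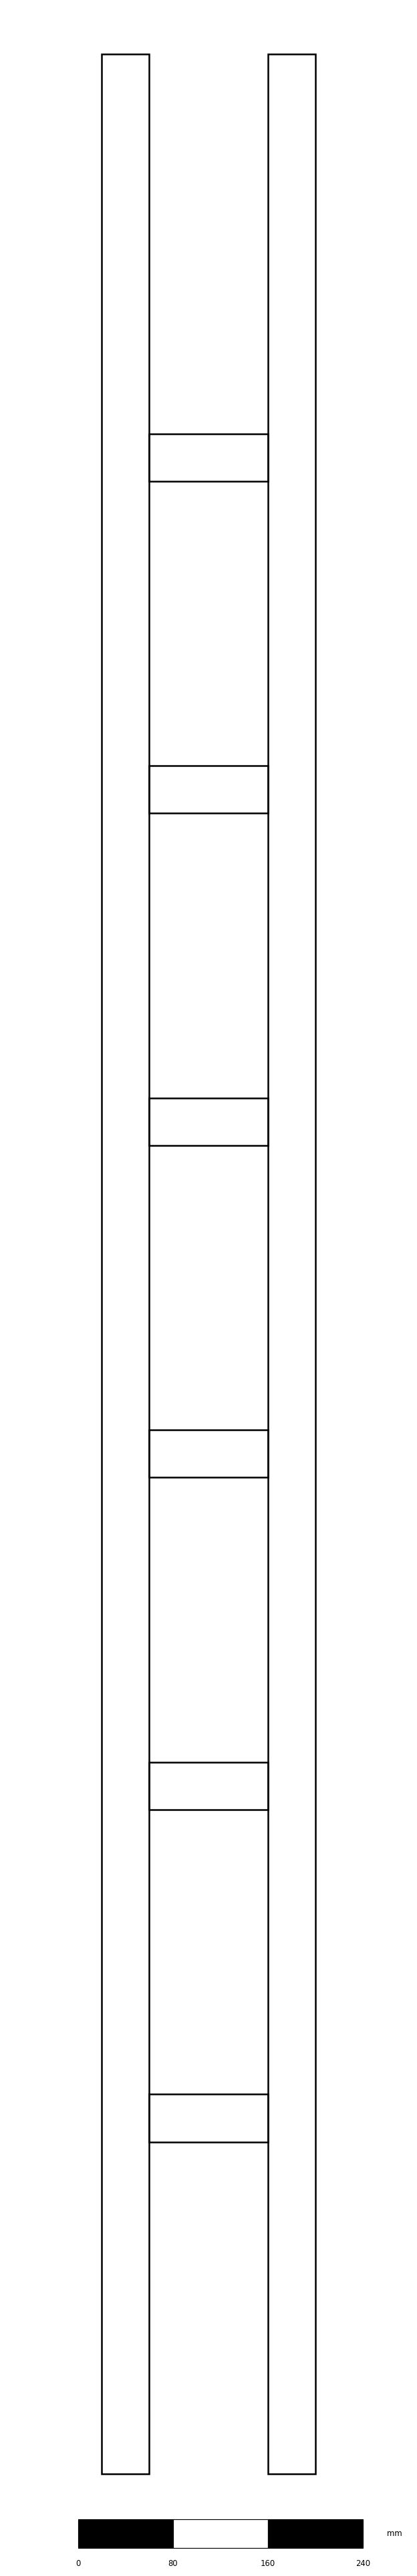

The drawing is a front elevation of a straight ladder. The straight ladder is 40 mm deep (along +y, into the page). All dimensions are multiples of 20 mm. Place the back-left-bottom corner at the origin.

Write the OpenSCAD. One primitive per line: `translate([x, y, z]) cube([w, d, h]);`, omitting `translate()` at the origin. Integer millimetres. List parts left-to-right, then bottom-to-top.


cube([40, 40, 2040]);
translate([40, 0, 280]) cube([100, 40, 40]);
translate([40, 0, 560]) cube([100, 40, 40]);
translate([40, 0, 840]) cube([100, 40, 40]);
translate([40, 0, 1120]) cube([100, 40, 40]);
translate([40, 0, 1400]) cube([100, 40, 40]);
translate([40, 0, 1680]) cube([100, 40, 40]);
translate([140, 0, 0]) cube([40, 40, 2040]);


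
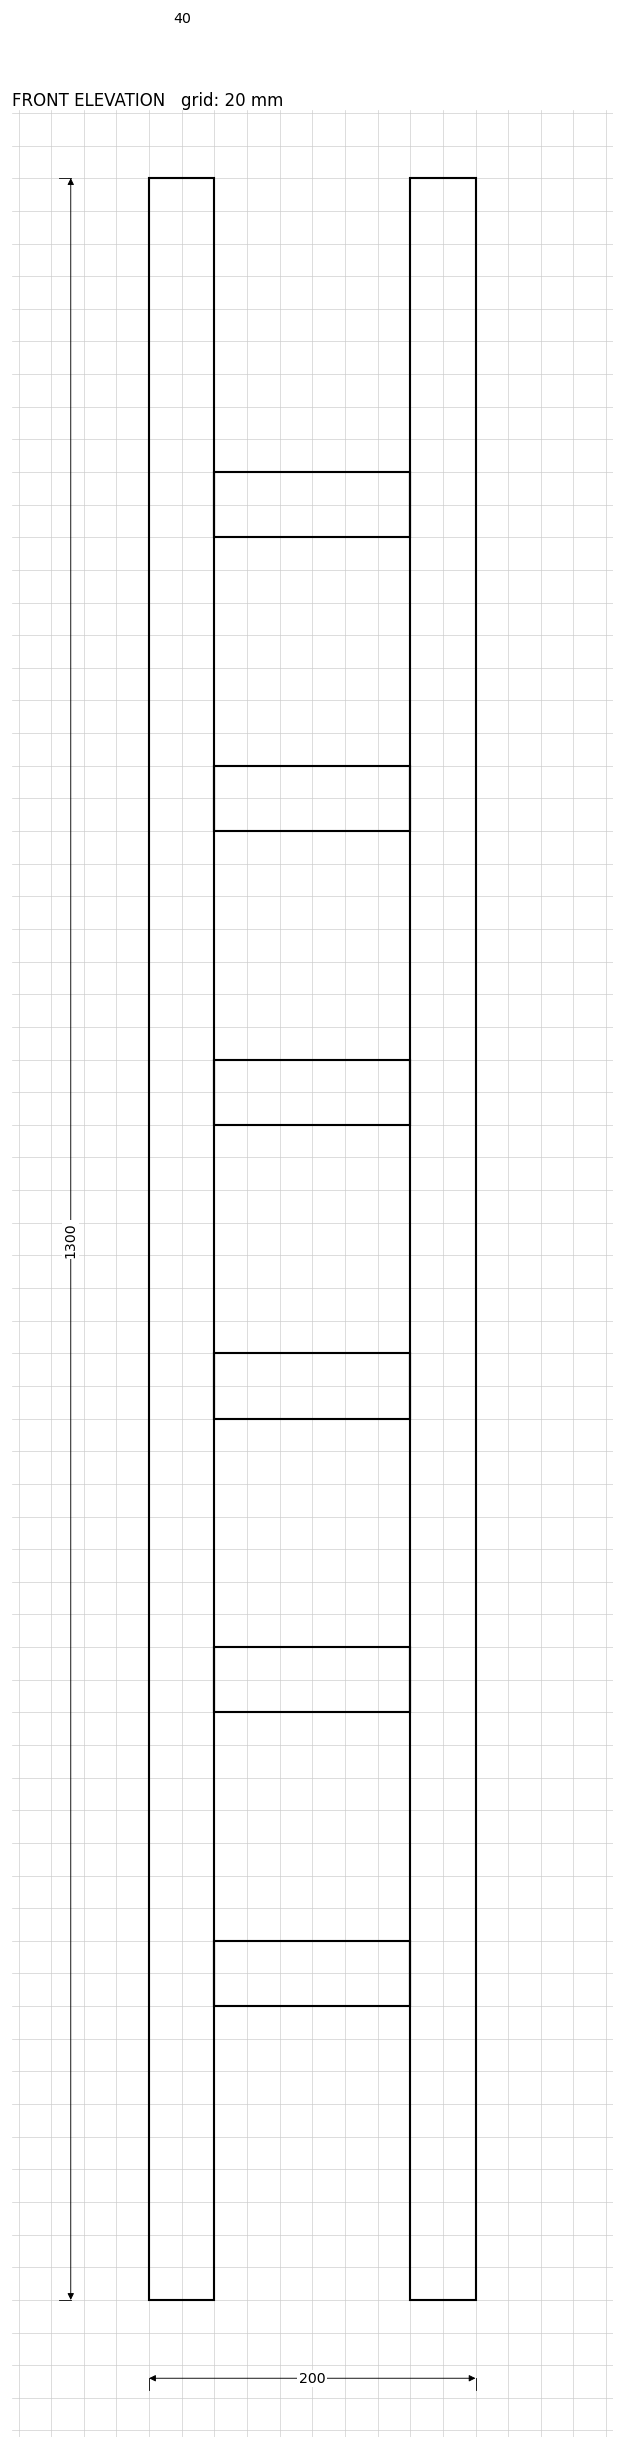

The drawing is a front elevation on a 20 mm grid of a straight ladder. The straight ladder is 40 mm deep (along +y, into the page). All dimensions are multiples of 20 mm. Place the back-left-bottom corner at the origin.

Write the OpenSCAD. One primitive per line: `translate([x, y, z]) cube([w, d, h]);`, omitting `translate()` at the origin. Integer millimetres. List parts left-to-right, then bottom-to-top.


cube([40, 40, 1300]);
translate([40, 0, 180]) cube([120, 40, 40]);
translate([40, 0, 360]) cube([120, 40, 40]);
translate([40, 0, 540]) cube([120, 40, 40]);
translate([40, 0, 720]) cube([120, 40, 40]);
translate([40, 0, 900]) cube([120, 40, 40]);
translate([40, 0, 1080]) cube([120, 40, 40]);
translate([160, 0, 0]) cube([40, 40, 1300]);
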